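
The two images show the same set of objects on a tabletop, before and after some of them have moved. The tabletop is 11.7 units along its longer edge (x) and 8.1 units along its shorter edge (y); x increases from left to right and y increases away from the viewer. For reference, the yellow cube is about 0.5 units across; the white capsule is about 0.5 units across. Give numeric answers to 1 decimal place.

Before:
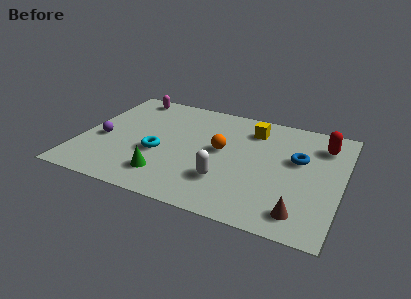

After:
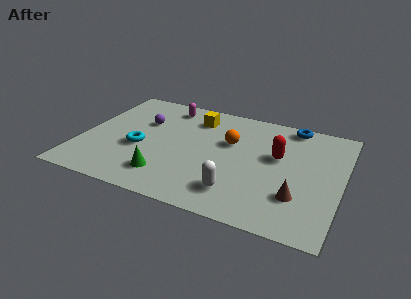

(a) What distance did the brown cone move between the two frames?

1.0

The brown cone moved from about (10.1, 1.3) to (9.9, 2.3), a distance of √(0.2² + 1.0²) ≈ 1.0.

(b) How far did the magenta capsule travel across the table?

1.8

The magenta capsule moved from about (1.7, 7.2) to (3.5, 6.9), a distance of √(1.8² + 0.3²) ≈ 1.8.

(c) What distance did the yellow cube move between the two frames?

2.6

From (7.5, 6.4) to (4.9, 6.4), the yellow cube covered √(2.6² + 0.0²) ≈ 2.6 units.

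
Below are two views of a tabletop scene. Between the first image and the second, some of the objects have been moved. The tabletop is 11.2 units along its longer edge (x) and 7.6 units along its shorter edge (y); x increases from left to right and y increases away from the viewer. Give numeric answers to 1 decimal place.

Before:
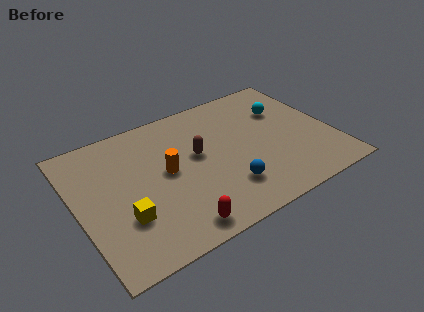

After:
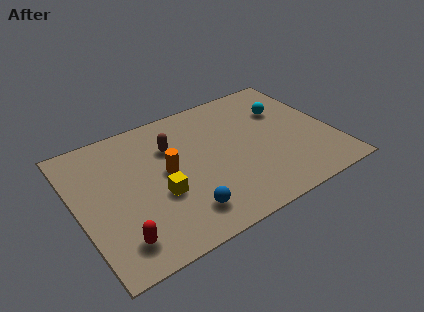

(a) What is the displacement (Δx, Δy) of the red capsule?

(-2.4, 0.5)

From the two frames, the red capsule sits at roughly (3.8, 0.9) before and (1.4, 1.4) after.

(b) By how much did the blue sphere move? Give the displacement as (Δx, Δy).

(-2.0, -0.4)

The blue sphere started near (6.2, 1.9) and ended near (4.2, 1.5).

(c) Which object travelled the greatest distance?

the red capsule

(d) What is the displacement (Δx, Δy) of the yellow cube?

(1.6, 0.5)

From the two frames, the yellow cube sits at roughly (1.8, 2.4) before and (3.4, 2.9) after.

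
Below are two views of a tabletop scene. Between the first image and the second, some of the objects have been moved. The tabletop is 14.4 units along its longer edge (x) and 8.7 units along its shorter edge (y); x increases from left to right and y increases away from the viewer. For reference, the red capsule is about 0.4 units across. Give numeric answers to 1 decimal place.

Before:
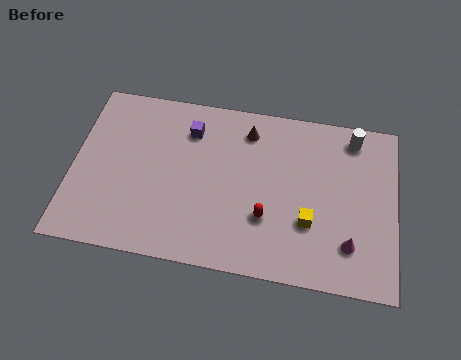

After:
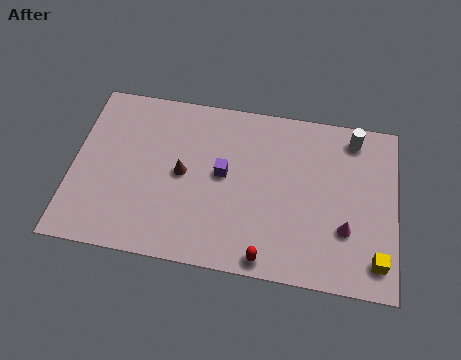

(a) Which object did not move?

the white cylinder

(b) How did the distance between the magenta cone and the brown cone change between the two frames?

+0.6

Before: roughly 6.9 units apart; after: 7.5. That's 0.6 units further apart.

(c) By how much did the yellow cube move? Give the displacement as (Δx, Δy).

(3.0, -1.4)

The yellow cube was at about (10.6, 2.9) and moved to about (13.6, 1.5).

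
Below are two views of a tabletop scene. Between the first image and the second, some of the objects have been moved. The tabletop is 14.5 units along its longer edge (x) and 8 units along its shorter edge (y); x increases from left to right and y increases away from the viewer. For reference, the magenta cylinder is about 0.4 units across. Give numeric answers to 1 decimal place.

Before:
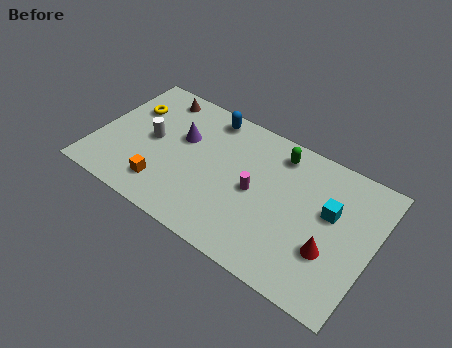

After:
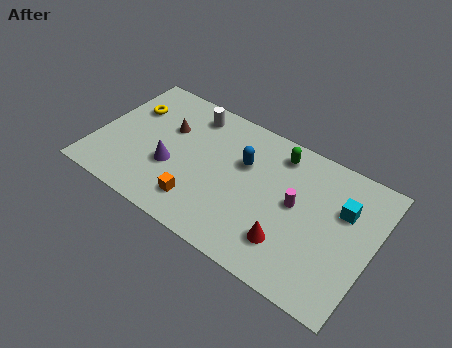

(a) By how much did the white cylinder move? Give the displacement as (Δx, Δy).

(1.7, 2.6)

The white cylinder started near (2.8, 4.1) and ended near (4.5, 6.7).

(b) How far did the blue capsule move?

2.8

The blue capsule was near (5.4, 7.0) before and (7.6, 5.2) after, so it travelled √(2.2² + 1.8²) ≈ 2.8 units.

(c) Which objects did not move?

the green capsule and the yellow torus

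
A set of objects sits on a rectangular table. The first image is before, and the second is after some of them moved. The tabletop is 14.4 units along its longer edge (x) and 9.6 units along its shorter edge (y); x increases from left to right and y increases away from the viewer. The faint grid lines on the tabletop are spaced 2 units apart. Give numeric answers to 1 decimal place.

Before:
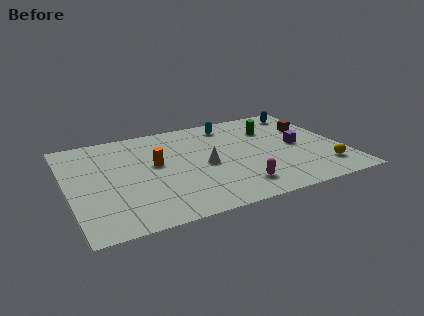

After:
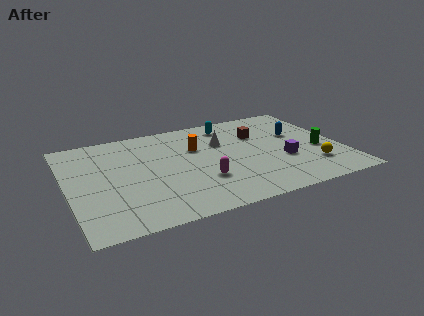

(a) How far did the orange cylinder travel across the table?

2.5

The orange cylinder moved from about (4.6, 5.4) to (6.9, 6.3), a distance of √(2.3² + 0.9²) ≈ 2.5.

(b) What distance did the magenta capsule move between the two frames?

2.1

The magenta capsule moved from about (8.5, 1.8) to (6.8, 3.0), a distance of √(1.7² + 1.2²) ≈ 2.1.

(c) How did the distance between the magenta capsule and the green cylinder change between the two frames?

+0.8

They were about 5.7 units apart before and 6.5 after — 0.8 units further apart.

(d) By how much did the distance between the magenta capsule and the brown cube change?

-1.5

Before: roughly 6.5 units apart; after: 5.0. That's 1.5 units closer together.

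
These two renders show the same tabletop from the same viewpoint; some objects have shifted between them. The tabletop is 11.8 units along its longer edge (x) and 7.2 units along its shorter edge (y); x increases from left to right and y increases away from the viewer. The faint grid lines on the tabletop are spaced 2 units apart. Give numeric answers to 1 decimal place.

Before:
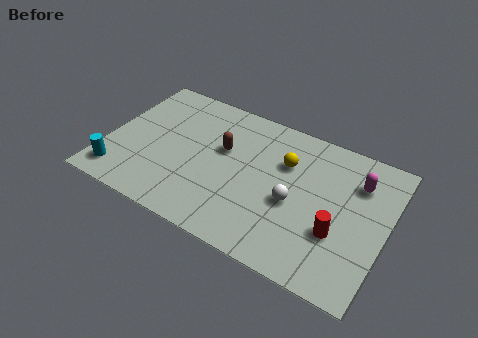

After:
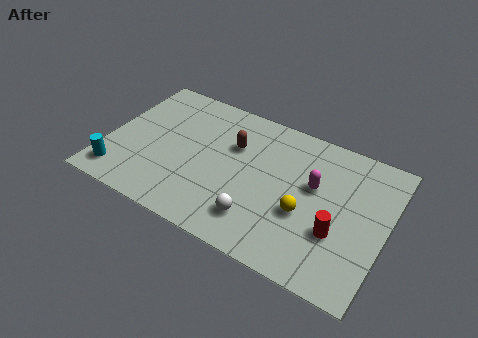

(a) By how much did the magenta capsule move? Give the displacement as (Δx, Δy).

(-1.7, -1.0)

The magenta capsule was at about (10.4, 5.3) and moved to about (8.7, 4.3).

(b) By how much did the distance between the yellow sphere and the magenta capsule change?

-1.5

Before: roughly 3.0 units apart; after: 1.5. That's 1.5 units closer together.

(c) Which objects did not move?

the cyan cylinder and the red cylinder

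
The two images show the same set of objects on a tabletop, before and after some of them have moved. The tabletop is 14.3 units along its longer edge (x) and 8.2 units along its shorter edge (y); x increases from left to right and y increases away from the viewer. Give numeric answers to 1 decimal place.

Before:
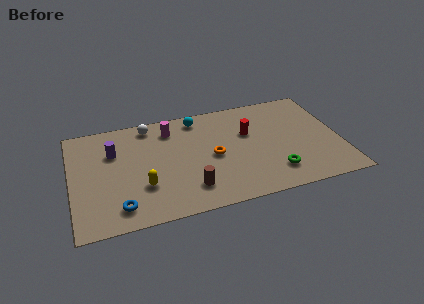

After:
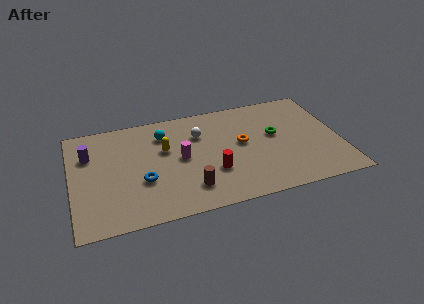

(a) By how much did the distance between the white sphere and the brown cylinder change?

-1.6

Before: roughly 5.7 units apart; after: 4.1. That's 1.6 units closer together.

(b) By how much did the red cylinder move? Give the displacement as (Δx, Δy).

(-2.1, -2.5)

The red cylinder was at about (9.5, 5.2) and moved to about (7.4, 2.7).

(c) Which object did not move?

the brown cylinder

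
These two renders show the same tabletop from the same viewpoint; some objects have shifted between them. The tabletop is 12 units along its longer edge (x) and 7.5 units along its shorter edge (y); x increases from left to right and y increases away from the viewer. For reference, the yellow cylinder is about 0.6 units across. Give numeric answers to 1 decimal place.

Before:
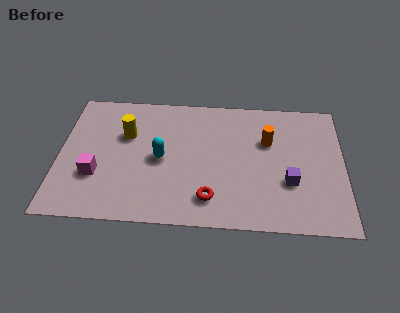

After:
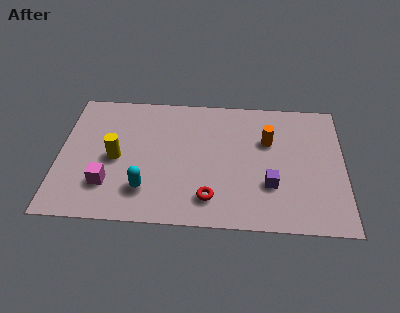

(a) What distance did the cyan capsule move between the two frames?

1.9

The cyan capsule was near (4.3, 3.6) before and (3.7, 1.8) after, so it travelled √(0.6² + 1.8²) ≈ 1.9 units.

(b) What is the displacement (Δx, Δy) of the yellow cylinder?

(-0.4, -1.4)

The yellow cylinder was at about (2.8, 4.9) and moved to about (2.4, 3.5).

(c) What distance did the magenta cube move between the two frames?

0.7

The magenta cube moved from about (1.6, 2.5) to (2.1, 2.0), a distance of √(0.5² + 0.5²) ≈ 0.7.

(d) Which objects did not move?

the red torus and the orange cylinder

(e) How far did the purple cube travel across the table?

0.8

From (9.7, 2.6) to (8.9, 2.4), the purple cube covered √(0.8² + 0.2²) ≈ 0.8 units.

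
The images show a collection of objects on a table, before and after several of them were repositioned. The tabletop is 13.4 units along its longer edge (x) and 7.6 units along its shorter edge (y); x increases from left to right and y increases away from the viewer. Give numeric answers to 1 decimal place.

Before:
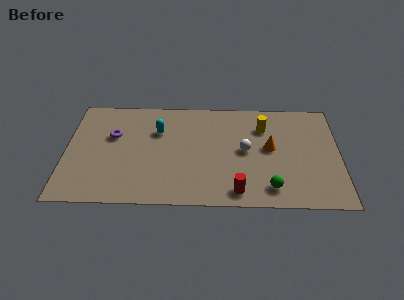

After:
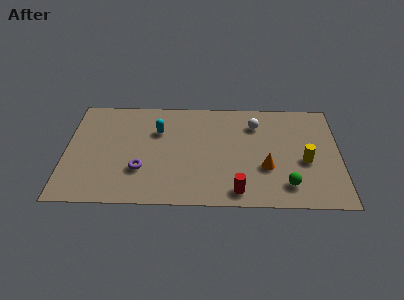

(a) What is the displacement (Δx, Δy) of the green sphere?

(0.8, 0.2)

The green sphere started near (10.0, 1.3) and ended near (10.8, 1.5).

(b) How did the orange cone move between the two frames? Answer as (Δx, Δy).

(-0.2, -1.4)

From the two frames, the orange cone sits at roughly (10.0, 4.1) before and (9.8, 2.7) after.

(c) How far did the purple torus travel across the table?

2.8

From (2.3, 4.8) to (3.7, 2.4), the purple torus covered √(1.4² + 2.4²) ≈ 2.8 units.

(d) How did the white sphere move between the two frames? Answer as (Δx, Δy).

(0.5, 1.9)

The white sphere started near (8.8, 3.9) and ended near (9.3, 5.8).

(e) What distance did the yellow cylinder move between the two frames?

3.1

The yellow cylinder moved from about (9.7, 5.6) to (11.7, 3.2), a distance of √(2.0² + 2.4²) ≈ 3.1.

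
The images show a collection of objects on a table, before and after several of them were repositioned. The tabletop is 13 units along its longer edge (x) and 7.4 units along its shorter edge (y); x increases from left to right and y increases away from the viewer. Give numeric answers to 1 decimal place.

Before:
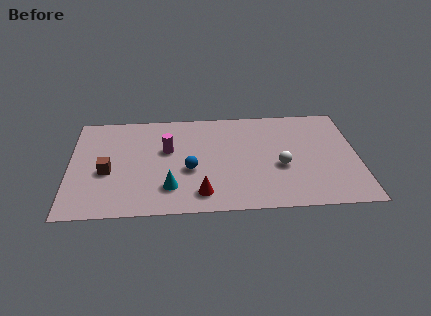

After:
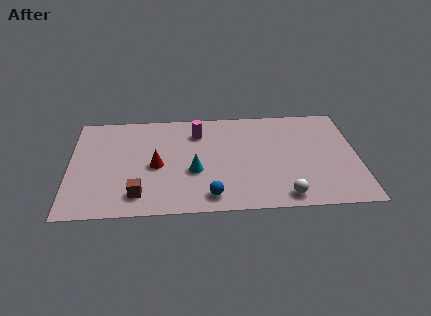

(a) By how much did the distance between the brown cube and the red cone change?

-2.4

The distance was about 4.6 in the first image and 2.2 in the second, so they moved 2.4 units closer together.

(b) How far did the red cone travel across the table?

2.9

From (5.9, 1.3) to (3.9, 3.4), the red cone covered √(2.0² + 2.1²) ≈ 2.9 units.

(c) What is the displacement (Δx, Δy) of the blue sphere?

(0.9, -1.9)

The blue sphere started near (5.4, 3.0) and ended near (6.3, 1.1).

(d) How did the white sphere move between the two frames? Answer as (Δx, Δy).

(0.1, -2.1)

The white sphere was at about (9.5, 3.0) and moved to about (9.6, 0.9).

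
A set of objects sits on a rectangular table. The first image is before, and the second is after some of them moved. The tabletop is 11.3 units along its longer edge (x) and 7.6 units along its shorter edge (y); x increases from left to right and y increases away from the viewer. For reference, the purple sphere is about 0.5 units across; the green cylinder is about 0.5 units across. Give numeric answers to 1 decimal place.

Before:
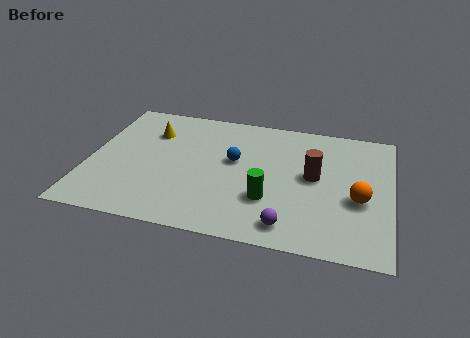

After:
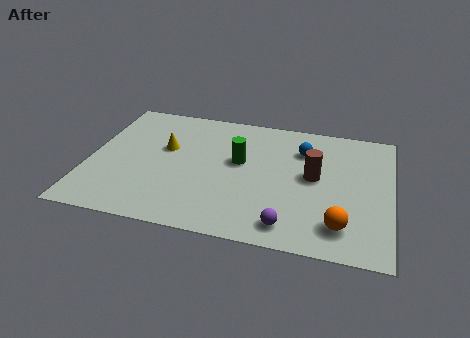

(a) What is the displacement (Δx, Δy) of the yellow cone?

(0.6, -0.9)

The yellow cone was at about (2.2, 5.5) and moved to about (2.8, 4.6).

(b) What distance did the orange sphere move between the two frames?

1.7

The orange sphere was near (10.1, 3.1) before and (9.5, 1.5) after, so it travelled √(0.6² + 1.6²) ≈ 1.7 units.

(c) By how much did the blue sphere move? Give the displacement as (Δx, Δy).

(2.5, 1.2)

The blue sphere started near (5.4, 4.4) and ended near (7.9, 5.6).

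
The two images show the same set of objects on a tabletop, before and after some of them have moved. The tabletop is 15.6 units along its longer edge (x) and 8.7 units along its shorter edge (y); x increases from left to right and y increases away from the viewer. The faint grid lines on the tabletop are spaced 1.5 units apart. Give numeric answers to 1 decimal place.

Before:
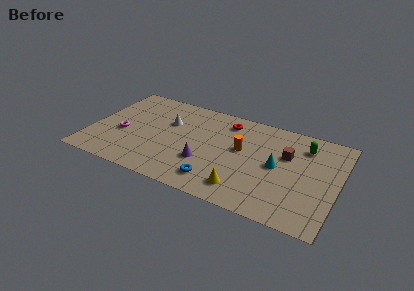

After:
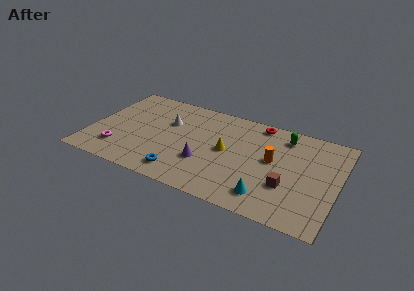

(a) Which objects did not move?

the purple cone and the white cone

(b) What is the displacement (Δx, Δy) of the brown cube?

(0.3, -2.7)

The brown cube started near (12.3, 5.6) and ended near (12.6, 2.9).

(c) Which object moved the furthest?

the yellow cone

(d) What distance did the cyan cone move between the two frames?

2.8

The cyan cone moved from about (11.8, 4.4) to (11.5, 1.6), a distance of √(0.3² + 2.8²) ≈ 2.8.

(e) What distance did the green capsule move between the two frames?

1.4

The green capsule moved from about (13.3, 6.8) to (12.0, 7.2), a distance of √(1.3² + 0.4²) ≈ 1.4.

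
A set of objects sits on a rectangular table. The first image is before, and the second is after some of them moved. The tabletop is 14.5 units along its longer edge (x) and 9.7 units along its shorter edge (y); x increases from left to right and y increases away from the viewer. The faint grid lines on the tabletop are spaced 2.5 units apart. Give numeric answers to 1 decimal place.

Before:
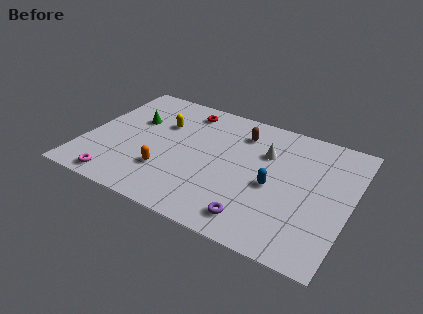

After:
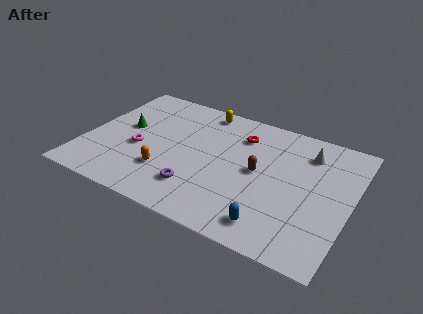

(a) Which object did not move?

the orange capsule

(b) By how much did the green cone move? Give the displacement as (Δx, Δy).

(-0.4, -0.8)

The green cone was at about (2.4, 6.2) and moved to about (2.0, 5.4).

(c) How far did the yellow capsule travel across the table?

2.9

The yellow capsule moved from about (3.9, 6.5) to (5.9, 8.6), a distance of √(2.0² + 2.1²) ≈ 2.9.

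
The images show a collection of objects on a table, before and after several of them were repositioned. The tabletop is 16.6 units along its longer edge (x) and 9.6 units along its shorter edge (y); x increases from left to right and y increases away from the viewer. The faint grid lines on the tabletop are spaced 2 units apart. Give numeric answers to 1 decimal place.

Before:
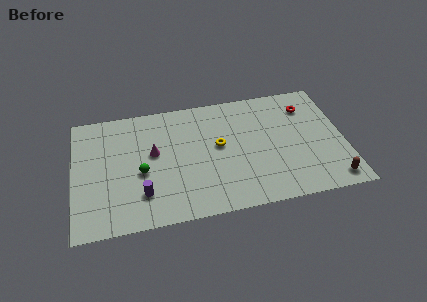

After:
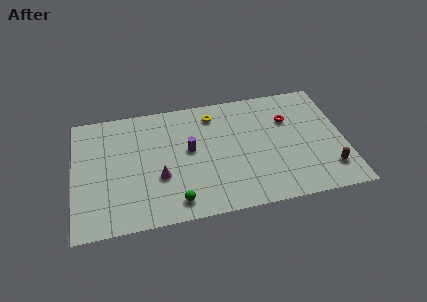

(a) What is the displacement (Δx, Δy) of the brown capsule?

(-0.1, 0.9)

The brown capsule started near (15.6, 1.2) and ended near (15.5, 2.1).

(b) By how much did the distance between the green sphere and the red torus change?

-2.0

They were about 10.9 units apart before and 8.9 after — 2.0 units closer together.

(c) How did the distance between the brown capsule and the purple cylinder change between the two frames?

-2.6

They were about 11.6 units apart before and 9.0 after — 2.6 units closer together.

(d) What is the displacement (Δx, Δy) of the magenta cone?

(0.3, -2.0)

The magenta cone was at about (4.9, 5.5) and moved to about (5.2, 3.5).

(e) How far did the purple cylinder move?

4.2

The purple cylinder moved from about (4.1, 2.4) to (7.1, 5.3), a distance of √(3.0² + 2.9²) ≈ 4.2.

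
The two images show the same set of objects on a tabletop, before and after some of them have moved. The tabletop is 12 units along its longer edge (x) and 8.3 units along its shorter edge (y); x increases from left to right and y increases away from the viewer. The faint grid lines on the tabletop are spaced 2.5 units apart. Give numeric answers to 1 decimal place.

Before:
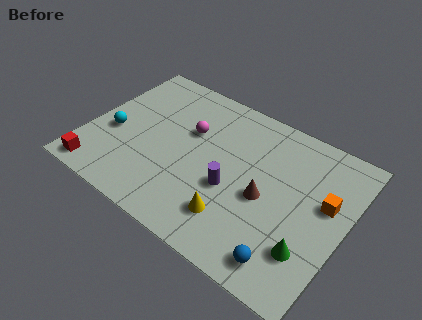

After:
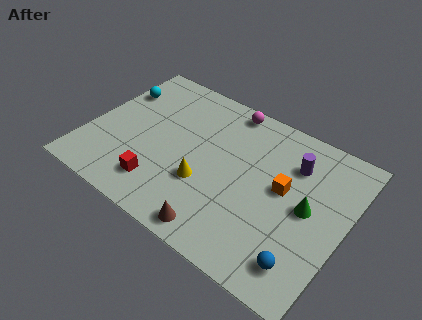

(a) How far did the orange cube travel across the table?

1.9

The orange cube was near (11.0, 4.9) before and (9.1, 4.6) after, so it travelled √(1.9² + 0.3²) ≈ 1.9 units.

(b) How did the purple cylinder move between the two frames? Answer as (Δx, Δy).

(2.4, 2.8)

From the two frames, the purple cylinder sits at roughly (6.9, 3.3) before and (9.3, 6.1) after.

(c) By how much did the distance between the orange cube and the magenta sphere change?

-2.2

Before: roughly 6.5 units apart; after: 4.3. That's 2.2 units closer together.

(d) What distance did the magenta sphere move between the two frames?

2.6

From (4.5, 5.3) to (5.9, 7.5), the magenta sphere covered √(1.4² + 2.2²) ≈ 2.6 units.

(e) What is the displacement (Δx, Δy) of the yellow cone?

(-1.6, 1.0)

From the two frames, the yellow cone sits at roughly (7.3, 1.9) before and (5.7, 2.9) after.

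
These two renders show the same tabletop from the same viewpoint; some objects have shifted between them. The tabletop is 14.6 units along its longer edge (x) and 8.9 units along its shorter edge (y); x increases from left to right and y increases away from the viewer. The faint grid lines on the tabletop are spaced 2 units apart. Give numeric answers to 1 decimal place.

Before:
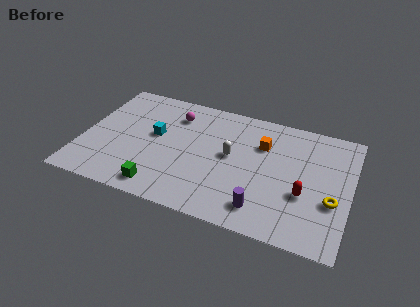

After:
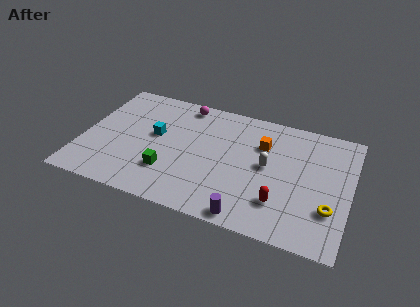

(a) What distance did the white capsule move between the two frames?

2.0

From (8.1, 4.8) to (10.1, 4.7), the white capsule covered √(2.0² + 0.1²) ≈ 2.0 units.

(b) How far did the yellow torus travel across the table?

0.6

The yellow torus was near (13.7, 3.3) before and (13.6, 2.7) after, so it travelled √(0.1² + 0.6²) ≈ 0.6 units.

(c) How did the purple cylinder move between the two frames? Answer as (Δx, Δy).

(-0.7, -0.8)

From the two frames, the purple cylinder sits at roughly (10.1, 1.6) before and (9.4, 0.8) after.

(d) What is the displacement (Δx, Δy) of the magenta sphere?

(0.4, 1.0)

The magenta sphere was at about (4.8, 6.9) and moved to about (5.2, 7.9).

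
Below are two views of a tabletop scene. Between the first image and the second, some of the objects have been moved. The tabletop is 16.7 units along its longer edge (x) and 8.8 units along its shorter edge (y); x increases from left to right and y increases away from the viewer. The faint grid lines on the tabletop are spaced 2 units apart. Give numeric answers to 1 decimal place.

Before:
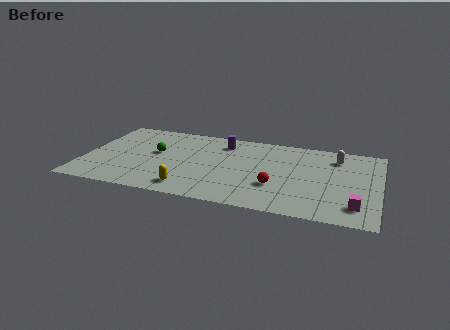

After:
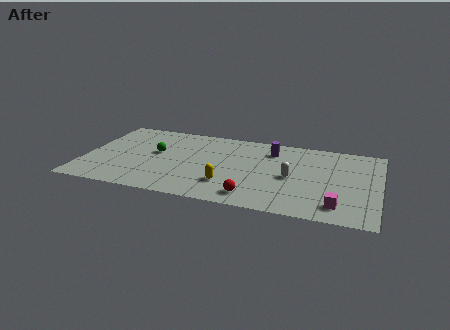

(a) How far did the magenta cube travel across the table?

1.0

The magenta cube moved from about (15.5, 1.8) to (14.5, 1.6), a distance of √(1.0² + 0.2²) ≈ 1.0.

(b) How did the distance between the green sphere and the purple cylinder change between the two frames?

+2.5

They were about 4.3 units apart before and 6.8 after — 2.5 units further apart.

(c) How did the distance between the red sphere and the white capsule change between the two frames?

-1.8

The distance was about 5.2 in the first image and 3.4 in the second, so they moved 1.8 units closer together.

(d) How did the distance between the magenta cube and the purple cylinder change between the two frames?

-2.8

Before: roughly 9.4 units apart; after: 6.6. That's 2.8 units closer together.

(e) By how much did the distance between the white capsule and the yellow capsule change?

-5.9

Before: roughly 9.8 units apart; after: 3.9. That's 5.9 units closer together.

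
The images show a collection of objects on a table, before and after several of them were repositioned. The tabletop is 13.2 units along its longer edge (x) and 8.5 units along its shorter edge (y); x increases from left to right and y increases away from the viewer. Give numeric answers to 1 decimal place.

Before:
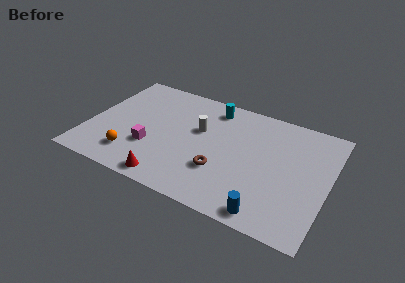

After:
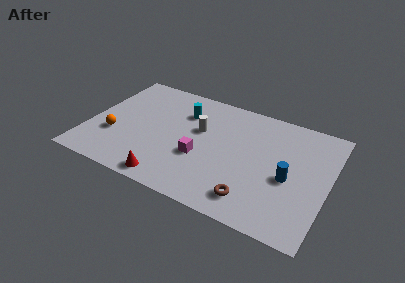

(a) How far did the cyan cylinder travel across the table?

1.8

From (6.5, 7.2) to (5.0, 6.2), the cyan cylinder covered √(1.5² + 1.0²) ≈ 1.8 units.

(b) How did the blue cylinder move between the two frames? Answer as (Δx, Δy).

(0.8, 2.8)

The blue cylinder was at about (10.3, 0.9) and moved to about (11.1, 3.7).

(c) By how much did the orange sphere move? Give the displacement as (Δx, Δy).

(-1.2, 1.1)

The orange sphere was at about (2.7, 1.8) and moved to about (1.5, 2.9).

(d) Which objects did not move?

the red cone and the white cylinder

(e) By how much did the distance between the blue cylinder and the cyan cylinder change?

-0.8

They were about 7.4 units apart before and 6.6 after — 0.8 units closer together.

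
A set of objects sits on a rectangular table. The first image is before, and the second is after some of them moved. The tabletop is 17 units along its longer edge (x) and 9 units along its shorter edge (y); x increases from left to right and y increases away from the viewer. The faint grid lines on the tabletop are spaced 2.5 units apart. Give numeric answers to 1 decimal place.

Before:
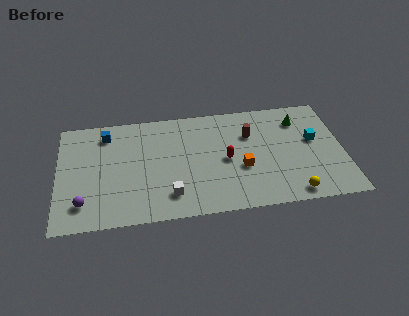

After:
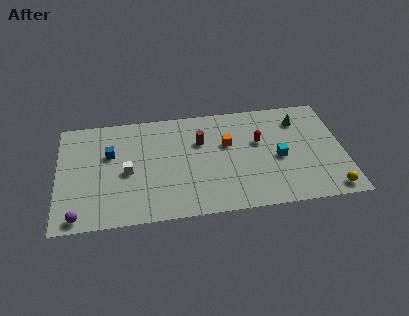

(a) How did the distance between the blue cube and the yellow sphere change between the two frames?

+1.1

The distance was about 12.6 in the first image and 13.7 in the second, so they moved 1.1 units further apart.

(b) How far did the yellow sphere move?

2.2

From (13.8, 1.0) to (16.0, 1.0), the yellow sphere covered √(2.2² + 0.0²) ≈ 2.2 units.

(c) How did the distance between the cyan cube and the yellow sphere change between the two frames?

-0.3

Before: roughly 4.5 units apart; after: 4.2. That's 0.3 units closer together.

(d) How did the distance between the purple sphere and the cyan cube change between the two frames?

-1.9

Before: roughly 14.2 units apart; after: 12.3. That's 1.9 units closer together.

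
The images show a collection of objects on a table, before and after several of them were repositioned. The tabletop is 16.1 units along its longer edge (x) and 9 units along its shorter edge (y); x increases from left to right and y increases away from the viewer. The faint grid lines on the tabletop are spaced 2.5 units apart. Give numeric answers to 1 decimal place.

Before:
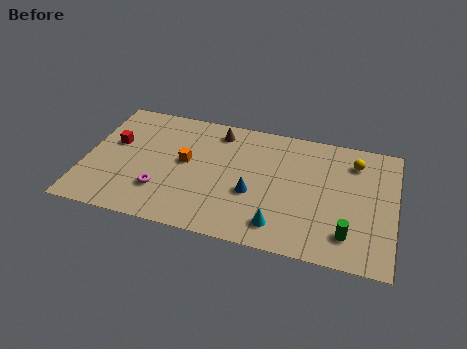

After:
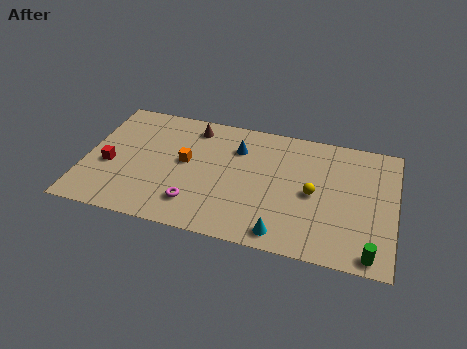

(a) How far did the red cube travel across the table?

1.7

From (1.4, 5.4) to (1.3, 3.7), the red cube covered √(0.1² + 1.7²) ≈ 1.7 units.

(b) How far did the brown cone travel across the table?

1.3

The brown cone moved from about (6.7, 7.6) to (5.4, 7.6), a distance of √(1.3² + 0.0²) ≈ 1.3.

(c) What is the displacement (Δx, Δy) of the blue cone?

(-1.0, 3.1)

The blue cone was at about (8.8, 3.5) and moved to about (7.8, 6.6).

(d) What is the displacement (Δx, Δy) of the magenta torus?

(1.8, -0.5)

The magenta torus started near (4.1, 2.5) and ended near (5.9, 2.0).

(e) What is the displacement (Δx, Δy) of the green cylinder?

(1.2, -1.0)

From the two frames, the green cylinder sits at roughly (13.8, 1.9) before and (15.0, 0.9) after.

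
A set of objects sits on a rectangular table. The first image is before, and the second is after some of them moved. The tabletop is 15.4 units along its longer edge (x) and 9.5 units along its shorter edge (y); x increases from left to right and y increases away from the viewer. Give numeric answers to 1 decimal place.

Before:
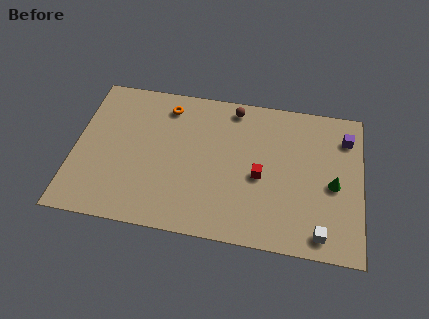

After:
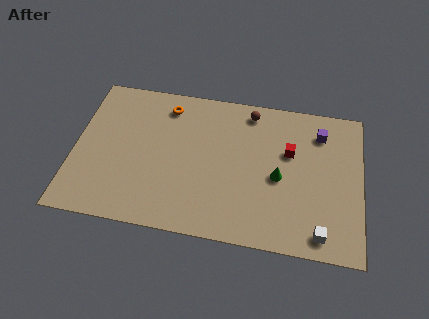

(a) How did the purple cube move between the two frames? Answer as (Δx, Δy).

(-1.4, 0.1)

The purple cube started near (14.5, 7.4) and ended near (13.1, 7.5).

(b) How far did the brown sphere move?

0.9

The brown sphere was near (8.4, 8.4) before and (9.3, 8.3) after, so it travelled √(0.9² + 0.1²) ≈ 0.9 units.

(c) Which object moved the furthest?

the green cone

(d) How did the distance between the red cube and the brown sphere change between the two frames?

-1.3

They were about 4.5 units apart before and 3.2 after — 1.3 units closer together.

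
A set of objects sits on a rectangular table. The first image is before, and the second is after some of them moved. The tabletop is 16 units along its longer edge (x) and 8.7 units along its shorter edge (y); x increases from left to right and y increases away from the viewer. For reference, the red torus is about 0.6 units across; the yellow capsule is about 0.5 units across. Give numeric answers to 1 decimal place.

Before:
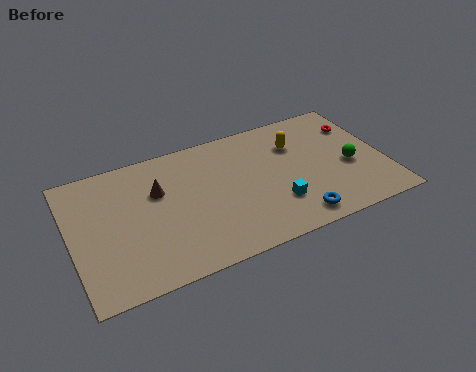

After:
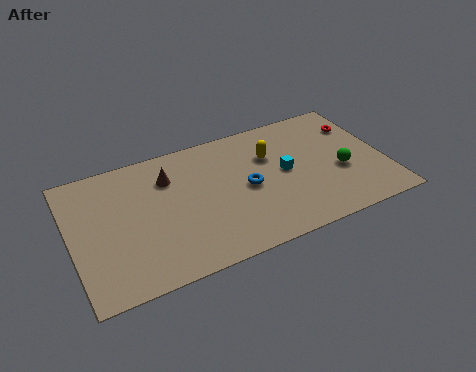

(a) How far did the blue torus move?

3.7

From (11.0, 1.2) to (8.9, 4.2), the blue torus covered √(2.1² + 3.0²) ≈ 3.7 units.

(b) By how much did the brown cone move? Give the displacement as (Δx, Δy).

(0.6, 0.7)

The brown cone was at about (4.5, 5.7) and moved to about (5.1, 6.4).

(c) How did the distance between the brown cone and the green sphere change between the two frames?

-0.8

They were about 9.9 units apart before and 9.1 after — 0.8 units closer together.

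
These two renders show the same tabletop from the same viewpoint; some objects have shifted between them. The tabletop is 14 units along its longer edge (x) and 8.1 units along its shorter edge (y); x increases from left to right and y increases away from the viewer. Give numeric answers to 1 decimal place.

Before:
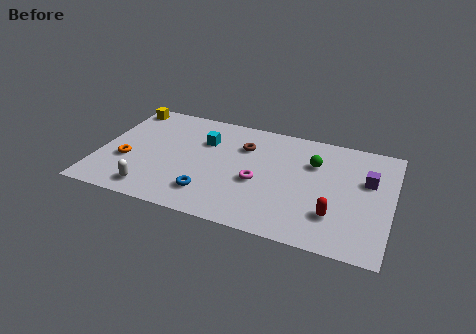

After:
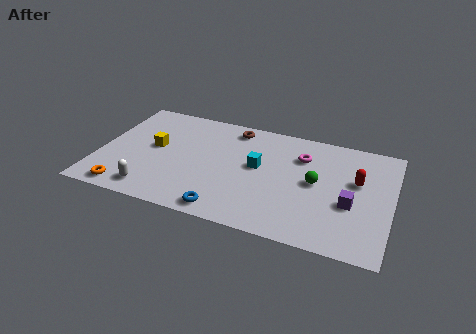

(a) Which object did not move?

the white capsule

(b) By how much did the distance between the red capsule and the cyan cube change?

-2.6

They were about 7.3 units apart before and 4.7 after — 2.6 units closer together.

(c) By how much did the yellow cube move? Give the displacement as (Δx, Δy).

(1.8, -2.7)

The yellow cube was at about (0.8, 7.1) and moved to about (2.6, 4.4).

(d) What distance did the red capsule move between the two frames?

2.8

The red capsule moved from about (11.4, 2.2) to (12.3, 4.9), a distance of √(0.9² + 2.7²) ≈ 2.8.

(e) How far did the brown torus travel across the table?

1.3

The brown torus was near (6.8, 5.8) before and (6.2, 7.0) after, so it travelled √(0.6² + 1.2²) ≈ 1.3 units.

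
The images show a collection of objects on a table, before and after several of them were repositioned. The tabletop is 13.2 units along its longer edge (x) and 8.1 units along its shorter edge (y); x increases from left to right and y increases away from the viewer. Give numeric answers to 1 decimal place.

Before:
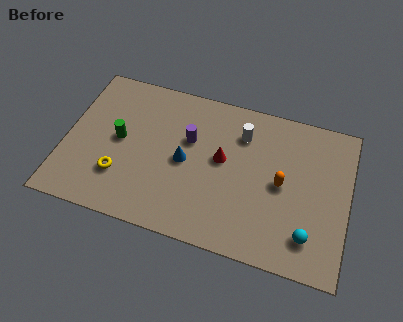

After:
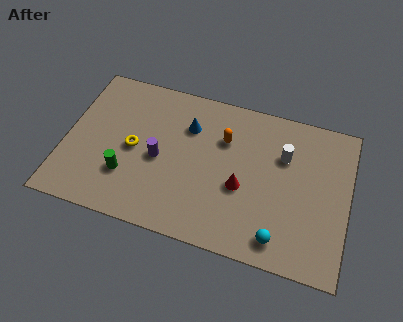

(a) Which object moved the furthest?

the orange capsule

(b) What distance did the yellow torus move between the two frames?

1.7

The yellow torus was near (2.7, 2.3) before and (3.2, 3.9) after, so it travelled √(0.5² + 1.6²) ≈ 1.7 units.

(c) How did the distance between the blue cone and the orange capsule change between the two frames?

-2.8

The distance was about 4.5 in the first image and 1.7 in the second, so they moved 2.8 units closer together.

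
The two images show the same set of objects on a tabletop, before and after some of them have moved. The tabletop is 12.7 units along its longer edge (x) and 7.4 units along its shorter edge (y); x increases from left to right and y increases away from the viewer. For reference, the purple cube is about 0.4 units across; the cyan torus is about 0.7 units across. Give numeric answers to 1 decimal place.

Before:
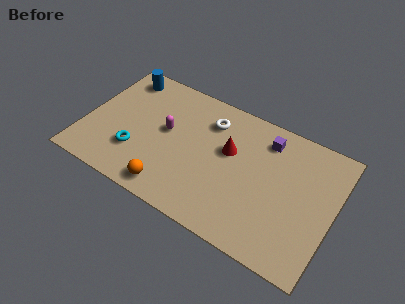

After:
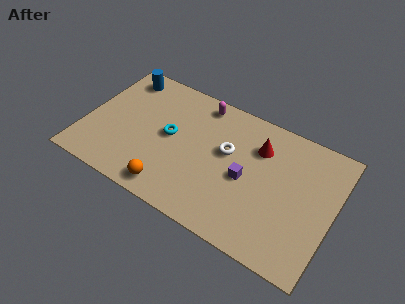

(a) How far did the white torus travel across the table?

1.7

The white torus was near (6.1, 5.7) before and (7.2, 4.4) after, so it travelled √(1.1² + 1.3²) ≈ 1.7 units.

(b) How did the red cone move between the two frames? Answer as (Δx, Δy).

(1.4, 0.9)

The red cone started near (7.3, 4.5) and ended near (8.7, 5.4).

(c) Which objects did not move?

the orange sphere and the blue cylinder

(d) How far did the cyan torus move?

2.3

The cyan torus moved from about (2.8, 2.2) to (4.3, 3.9), a distance of √(1.5² + 1.7²) ≈ 2.3.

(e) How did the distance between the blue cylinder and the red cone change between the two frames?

+1.2

Before: roughly 6.2 units apart; after: 7.4. That's 1.2 units further apart.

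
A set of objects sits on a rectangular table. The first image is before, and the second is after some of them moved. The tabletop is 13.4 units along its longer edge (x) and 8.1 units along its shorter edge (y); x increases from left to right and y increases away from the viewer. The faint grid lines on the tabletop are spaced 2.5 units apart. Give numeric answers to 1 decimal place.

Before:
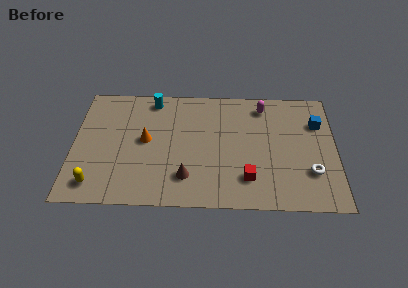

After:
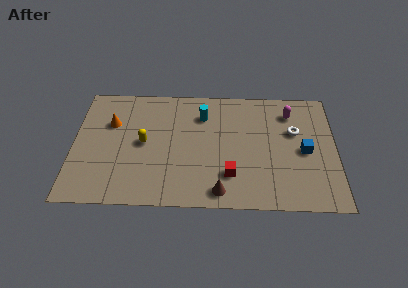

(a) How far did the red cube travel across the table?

0.9

From (8.9, 1.9) to (8.0, 2.1), the red cube covered √(0.9² + 0.2²) ≈ 0.9 units.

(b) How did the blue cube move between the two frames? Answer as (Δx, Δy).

(-0.7, -1.9)

The blue cube started near (12.5, 5.7) and ended near (11.8, 3.8).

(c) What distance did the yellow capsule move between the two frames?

3.7

From (1.2, 1.3) to (3.6, 4.1), the yellow capsule covered √(2.4² + 2.8²) ≈ 3.7 units.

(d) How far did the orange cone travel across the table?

2.1

The orange cone was near (3.7, 4.3) before and (1.9, 5.4) after, so it travelled √(1.8² + 1.1²) ≈ 2.1 units.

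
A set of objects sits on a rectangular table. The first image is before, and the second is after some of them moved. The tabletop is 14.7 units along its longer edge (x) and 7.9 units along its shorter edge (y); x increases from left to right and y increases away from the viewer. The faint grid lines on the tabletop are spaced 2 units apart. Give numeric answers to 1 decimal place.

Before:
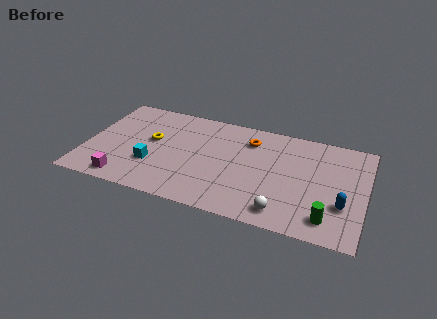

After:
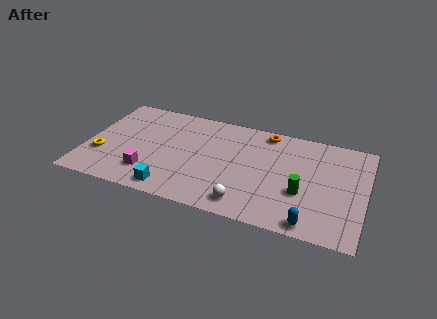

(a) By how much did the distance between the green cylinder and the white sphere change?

+1.0

Before: roughly 2.3 units apart; after: 3.3. That's 1.0 units further apart.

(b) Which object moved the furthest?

the yellow torus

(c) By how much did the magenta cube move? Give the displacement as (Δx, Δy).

(1.2, 0.9)

The magenta cube started near (2.3, 1.0) and ended near (3.5, 1.9).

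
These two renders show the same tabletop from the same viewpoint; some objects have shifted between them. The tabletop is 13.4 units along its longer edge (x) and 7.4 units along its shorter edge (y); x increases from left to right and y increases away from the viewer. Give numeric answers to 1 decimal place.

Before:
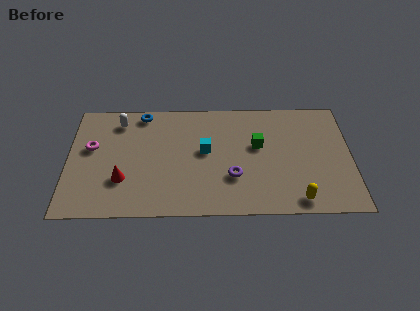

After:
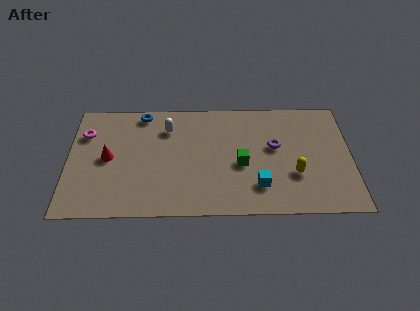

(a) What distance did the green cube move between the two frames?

1.4

The green cube was near (9.0, 4.4) before and (8.2, 3.2) after, so it travelled √(0.8² + 1.2²) ≈ 1.4 units.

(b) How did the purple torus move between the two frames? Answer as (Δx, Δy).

(2.0, 1.9)

The purple torus was at about (7.8, 2.4) and moved to about (9.8, 4.3).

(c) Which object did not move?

the blue torus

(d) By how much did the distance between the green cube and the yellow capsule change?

-1.3

They were about 3.9 units apart before and 2.6 after — 1.3 units closer together.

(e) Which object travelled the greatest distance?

the cyan cube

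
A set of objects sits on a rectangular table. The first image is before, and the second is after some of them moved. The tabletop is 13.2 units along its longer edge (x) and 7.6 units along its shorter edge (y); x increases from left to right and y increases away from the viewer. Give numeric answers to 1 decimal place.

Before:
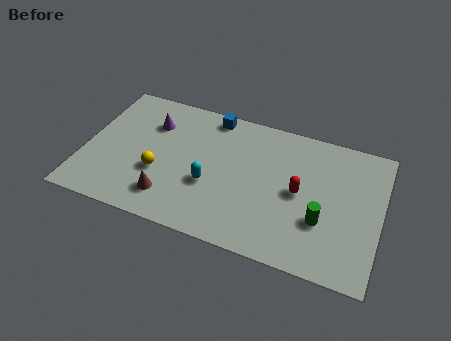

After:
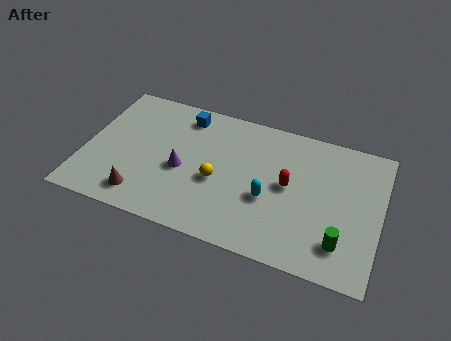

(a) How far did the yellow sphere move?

2.6

From (3.4, 2.8) to (6.0, 3.2), the yellow sphere covered √(2.6² + 0.4²) ≈ 2.6 units.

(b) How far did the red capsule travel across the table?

0.5

From (9.6, 3.8) to (9.1, 4.0), the red capsule covered √(0.5² + 0.2²) ≈ 0.5 units.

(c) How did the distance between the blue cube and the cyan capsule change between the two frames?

+1.4

They were about 3.9 units apart before and 5.3 after — 1.4 units further apart.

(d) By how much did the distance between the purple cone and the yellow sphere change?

-1.2

Before: roughly 2.8 units apart; after: 1.6. That's 1.2 units closer together.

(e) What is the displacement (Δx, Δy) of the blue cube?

(-1.2, -0.4)

The blue cube was at about (5.4, 6.8) and moved to about (4.2, 6.4).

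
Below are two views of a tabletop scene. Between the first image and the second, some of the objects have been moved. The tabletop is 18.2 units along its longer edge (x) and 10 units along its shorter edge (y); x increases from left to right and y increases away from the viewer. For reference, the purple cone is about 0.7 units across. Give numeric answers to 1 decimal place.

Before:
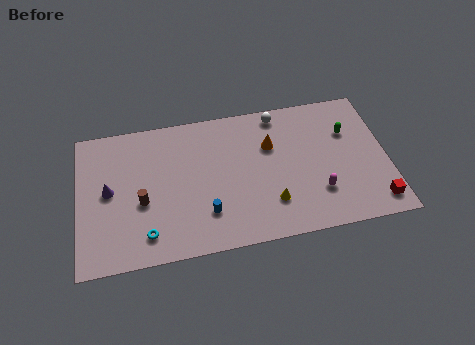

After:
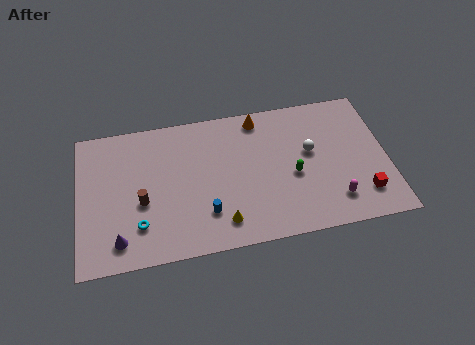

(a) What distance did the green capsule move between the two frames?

4.2

The green capsule moved from about (16.0, 6.8) to (12.6, 4.3), a distance of √(3.4² + 2.5²) ≈ 4.2.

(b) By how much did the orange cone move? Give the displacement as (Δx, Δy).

(-0.6, 2.1)

The orange cone was at about (11.4, 6.7) and moved to about (10.8, 8.8).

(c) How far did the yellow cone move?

3.0

The yellow cone was near (11.2, 2.6) before and (8.3, 1.8) after, so it travelled √(2.9² + 0.8²) ≈ 3.0 units.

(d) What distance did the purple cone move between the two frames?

3.5

The purple cone was near (1.8, 5.2) before and (2.3, 1.7) after, so it travelled √(0.5² + 3.5²) ≈ 3.5 units.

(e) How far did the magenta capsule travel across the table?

1.1

From (14.0, 2.8) to (14.9, 2.1), the magenta capsule covered √(0.9² + 0.7²) ≈ 1.1 units.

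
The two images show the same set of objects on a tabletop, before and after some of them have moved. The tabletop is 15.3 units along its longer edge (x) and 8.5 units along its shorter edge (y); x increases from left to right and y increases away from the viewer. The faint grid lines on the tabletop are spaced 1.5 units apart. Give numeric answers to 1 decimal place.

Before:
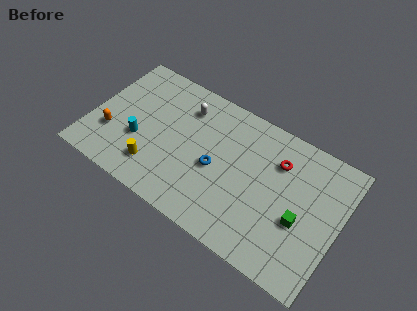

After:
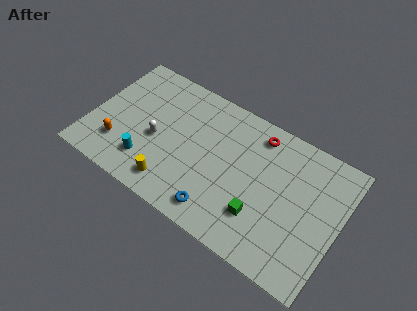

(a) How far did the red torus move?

1.7

The red torus moved from about (11.3, 6.2) to (9.9, 7.2), a distance of √(1.4² + 1.0²) ≈ 1.7.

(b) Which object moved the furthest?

the white capsule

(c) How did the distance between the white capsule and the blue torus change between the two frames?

+1.2

The distance was about 3.7 in the first image and 4.9 in the second, so they moved 1.2 units further apart.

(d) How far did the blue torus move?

2.6

The blue torus was near (7.8, 3.8) before and (8.4, 1.3) after, so it travelled √(0.6² + 2.5²) ≈ 2.6 units.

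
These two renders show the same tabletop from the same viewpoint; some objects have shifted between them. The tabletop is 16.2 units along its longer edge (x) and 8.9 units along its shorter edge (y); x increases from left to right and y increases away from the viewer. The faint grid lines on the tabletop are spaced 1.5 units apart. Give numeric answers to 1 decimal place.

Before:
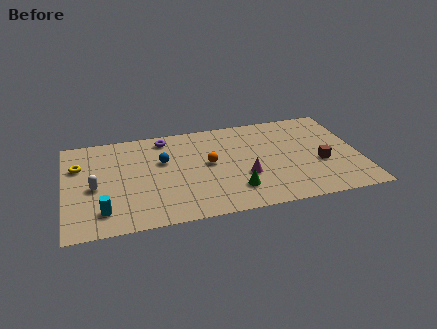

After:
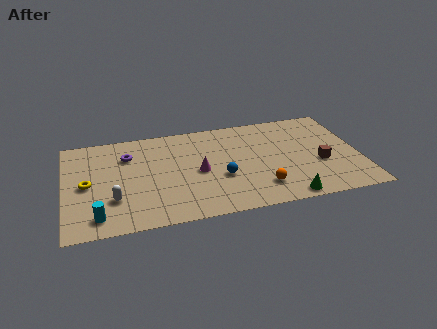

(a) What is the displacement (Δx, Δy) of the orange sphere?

(2.7, -2.8)

The orange sphere started near (7.9, 4.8) and ended near (10.6, 2.0).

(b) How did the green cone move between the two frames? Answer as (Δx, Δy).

(2.7, -1.3)

The green cone started near (9.2, 2.1) and ended near (11.9, 0.8).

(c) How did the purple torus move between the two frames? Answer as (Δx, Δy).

(-2.1, -1.2)

The purple torus was at about (5.6, 7.7) and moved to about (3.5, 6.5).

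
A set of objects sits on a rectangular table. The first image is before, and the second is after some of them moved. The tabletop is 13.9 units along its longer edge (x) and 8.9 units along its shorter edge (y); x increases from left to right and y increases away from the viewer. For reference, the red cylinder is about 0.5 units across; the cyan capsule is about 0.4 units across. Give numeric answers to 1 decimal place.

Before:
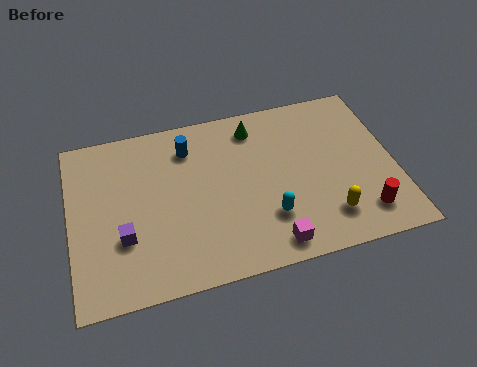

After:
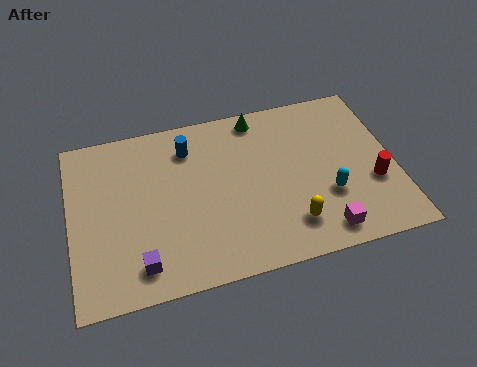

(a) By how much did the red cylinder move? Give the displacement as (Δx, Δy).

(0.6, 1.5)

The red cylinder started near (12.3, 1.7) and ended near (12.9, 3.2).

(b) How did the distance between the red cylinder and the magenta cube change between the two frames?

-0.9

The distance was about 4.0 in the first image and 3.1 in the second, so they moved 0.9 units closer together.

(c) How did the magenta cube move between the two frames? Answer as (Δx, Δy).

(2.2, 0.1)

The magenta cube was at about (8.3, 1.1) and moved to about (10.5, 1.2).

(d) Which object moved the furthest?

the cyan capsule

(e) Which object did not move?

the blue cylinder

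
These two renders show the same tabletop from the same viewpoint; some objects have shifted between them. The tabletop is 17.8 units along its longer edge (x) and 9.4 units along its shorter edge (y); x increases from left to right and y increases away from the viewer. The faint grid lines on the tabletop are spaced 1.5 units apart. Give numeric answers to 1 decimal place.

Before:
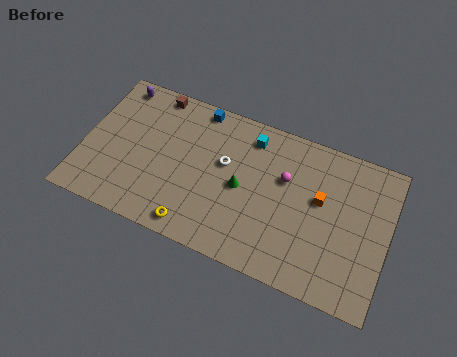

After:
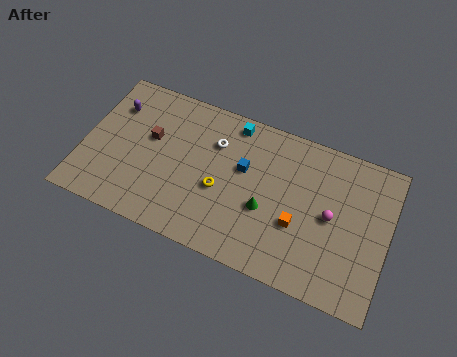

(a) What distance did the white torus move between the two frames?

1.3

The white torus was near (8.2, 5.6) before and (7.5, 6.7) after, so it travelled √(0.7² + 1.1²) ≈ 1.3 units.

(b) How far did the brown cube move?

2.9

From (3.7, 8.5) to (3.8, 5.6), the brown cube covered √(0.1² + 2.9²) ≈ 2.9 units.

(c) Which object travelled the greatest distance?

the blue cube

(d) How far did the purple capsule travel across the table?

1.4

From (1.5, 8.3) to (1.5, 6.9), the purple capsule covered √(0.0² + 1.4²) ≈ 1.4 units.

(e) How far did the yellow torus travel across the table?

3.0

From (6.9, 1.1) to (8.1, 3.9), the yellow torus covered √(1.2² + 2.8²) ≈ 3.0 units.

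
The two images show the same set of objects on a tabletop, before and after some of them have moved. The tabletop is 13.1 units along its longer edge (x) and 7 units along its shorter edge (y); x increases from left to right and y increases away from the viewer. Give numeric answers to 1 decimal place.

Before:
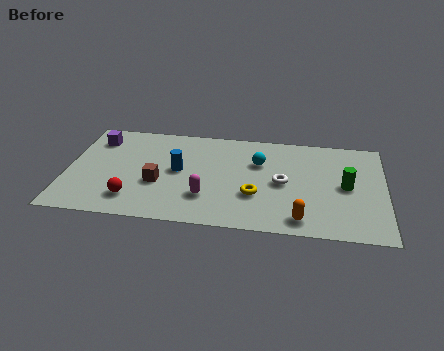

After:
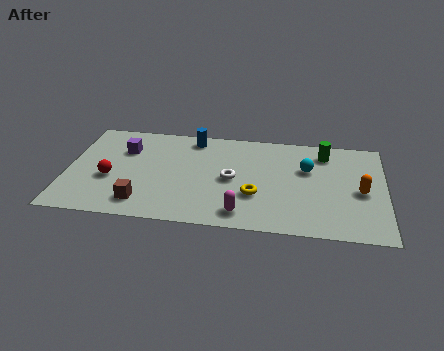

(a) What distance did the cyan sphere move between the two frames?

2.0

The cyan sphere was near (7.9, 4.7) before and (9.9, 4.5) after, so it travelled √(2.0² + 0.2²) ≈ 2.0 units.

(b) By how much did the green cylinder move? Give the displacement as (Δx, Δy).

(-0.9, 2.2)

The green cylinder started near (11.5, 3.5) and ended near (10.6, 5.7).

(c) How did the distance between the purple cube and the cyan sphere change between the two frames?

+0.8

Before: roughly 6.8 units apart; after: 7.6. That's 0.8 units further apart.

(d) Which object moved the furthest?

the orange capsule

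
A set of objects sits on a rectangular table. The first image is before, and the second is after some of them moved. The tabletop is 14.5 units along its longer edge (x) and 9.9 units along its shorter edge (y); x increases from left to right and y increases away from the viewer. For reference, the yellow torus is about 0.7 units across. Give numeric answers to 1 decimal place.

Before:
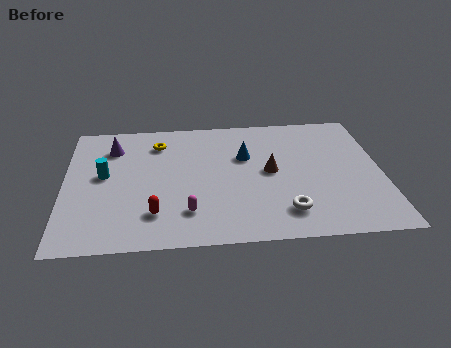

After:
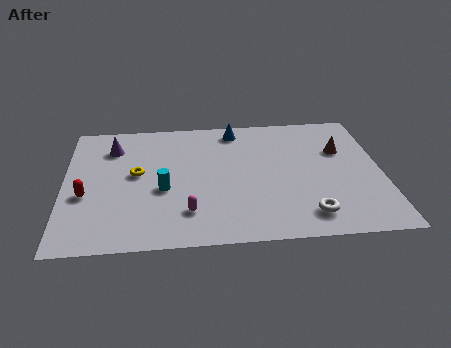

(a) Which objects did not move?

the magenta capsule and the purple cone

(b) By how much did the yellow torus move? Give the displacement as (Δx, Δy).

(-1.0, -2.4)

The yellow torus was at about (4.3, 7.8) and moved to about (3.3, 5.4).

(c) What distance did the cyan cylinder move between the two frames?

3.0

From (1.8, 5.4) to (4.5, 4.1), the cyan cylinder covered √(2.7² + 1.3²) ≈ 3.0 units.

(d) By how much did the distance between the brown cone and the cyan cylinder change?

+0.9

They were about 7.6 units apart before and 8.5 after — 0.9 units further apart.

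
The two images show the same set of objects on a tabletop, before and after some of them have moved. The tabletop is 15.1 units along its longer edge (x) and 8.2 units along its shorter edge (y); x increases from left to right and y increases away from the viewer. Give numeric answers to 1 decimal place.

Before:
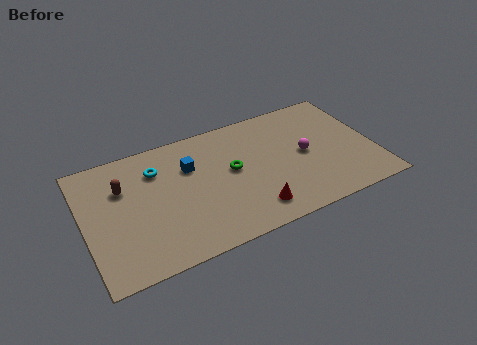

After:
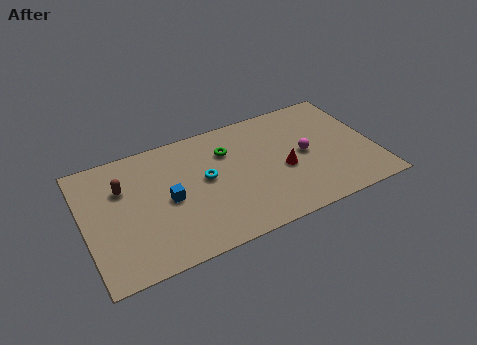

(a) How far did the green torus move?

1.4

The green torus was near (7.7, 4.5) before and (7.6, 5.9) after, so it travelled √(0.1² + 1.4²) ≈ 1.4 units.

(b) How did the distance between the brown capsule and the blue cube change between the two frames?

-0.7

Before: roughly 3.5 units apart; after: 2.8. That's 0.7 units closer together.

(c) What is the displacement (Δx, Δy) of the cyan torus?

(2.4, -1.6)

The cyan torus was at about (3.9, 6.1) and moved to about (6.3, 4.5).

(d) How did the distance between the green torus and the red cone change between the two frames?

+0.5

The distance was about 3.1 in the first image and 3.6 in the second, so they moved 0.5 units further apart.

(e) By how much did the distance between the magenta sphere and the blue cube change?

+1.1

The distance was about 6.1 in the first image and 7.2 in the second, so they moved 1.1 units further apart.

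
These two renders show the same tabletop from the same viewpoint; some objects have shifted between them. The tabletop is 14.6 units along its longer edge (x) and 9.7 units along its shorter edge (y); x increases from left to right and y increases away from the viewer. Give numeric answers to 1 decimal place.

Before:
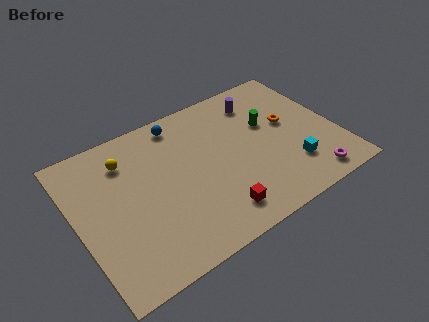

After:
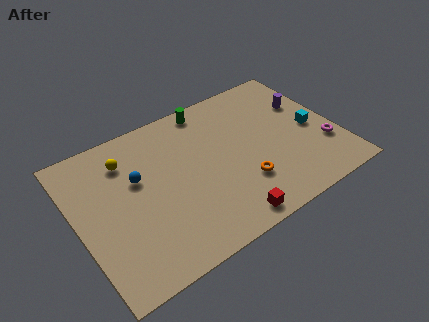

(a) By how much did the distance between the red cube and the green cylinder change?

+2.0

Before: roughly 5.7 units apart; after: 7.7. That's 2.0 units further apart.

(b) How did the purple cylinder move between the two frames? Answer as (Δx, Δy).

(2.5, -1.4)

From the two frames, the purple cylinder sits at roughly (10.8, 7.8) before and (13.3, 6.4) after.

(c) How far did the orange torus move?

4.2

From (12.1, 5.5) to (8.9, 2.8), the orange torus covered √(3.2² + 2.7²) ≈ 4.2 units.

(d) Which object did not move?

the yellow sphere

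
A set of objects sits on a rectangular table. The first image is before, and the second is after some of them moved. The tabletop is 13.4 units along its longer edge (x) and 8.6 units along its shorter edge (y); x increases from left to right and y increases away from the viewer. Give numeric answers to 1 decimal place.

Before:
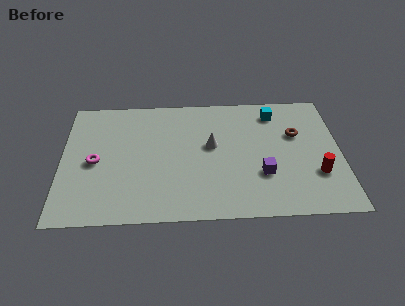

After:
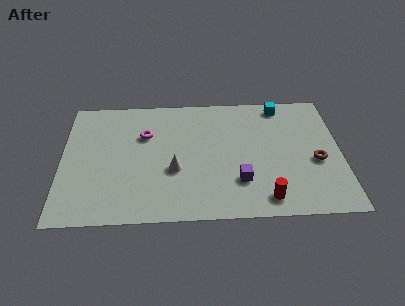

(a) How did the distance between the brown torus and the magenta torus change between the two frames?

-1.3

The distance was about 9.8 in the first image and 8.5 in the second, so they moved 1.3 units closer together.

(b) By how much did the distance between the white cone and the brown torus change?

+2.7

The distance was about 4.1 in the first image and 6.8 in the second, so they moved 2.7 units further apart.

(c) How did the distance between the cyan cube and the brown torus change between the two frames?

+2.4

They were about 1.9 units apart before and 4.3 after — 2.4 units further apart.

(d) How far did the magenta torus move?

3.0

The magenta torus was near (1.6, 4.0) before and (4.0, 5.8) after, so it travelled √(2.4² + 1.8²) ≈ 3.0 units.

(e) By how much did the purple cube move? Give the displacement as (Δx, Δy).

(-1.1, -0.4)

The purple cube was at about (9.6, 2.8) and moved to about (8.5, 2.4).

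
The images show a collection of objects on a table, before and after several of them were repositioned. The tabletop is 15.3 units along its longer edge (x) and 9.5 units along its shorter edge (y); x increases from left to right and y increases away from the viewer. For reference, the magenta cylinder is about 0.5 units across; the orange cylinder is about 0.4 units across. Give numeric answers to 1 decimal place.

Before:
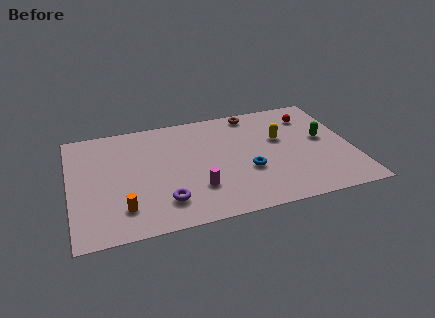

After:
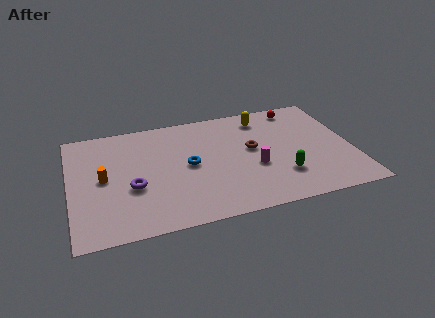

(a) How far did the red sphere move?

1.1

From (13.3, 7.4) to (12.7, 8.3), the red sphere covered √(0.6² + 0.9²) ≈ 1.1 units.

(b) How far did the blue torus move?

3.4

The blue torus moved from about (9.5, 3.5) to (6.4, 4.8), a distance of √(3.1² + 1.3²) ≈ 3.4.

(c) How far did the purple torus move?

2.3

The purple torus moved from about (4.9, 2.1) to (3.3, 3.7), a distance of √(1.6² + 1.6²) ≈ 2.3.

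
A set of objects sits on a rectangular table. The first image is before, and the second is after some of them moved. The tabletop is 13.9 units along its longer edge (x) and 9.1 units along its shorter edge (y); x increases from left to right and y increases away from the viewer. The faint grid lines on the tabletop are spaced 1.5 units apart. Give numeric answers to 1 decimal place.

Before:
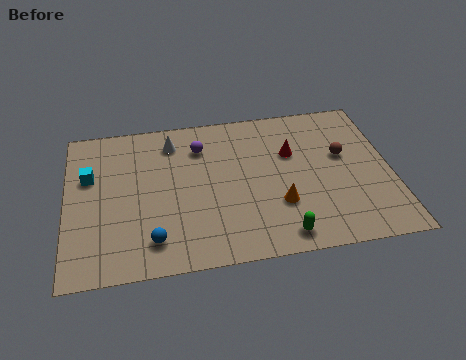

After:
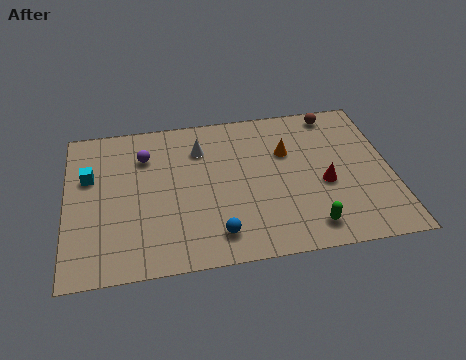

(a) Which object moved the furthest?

the orange cone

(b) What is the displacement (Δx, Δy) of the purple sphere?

(-2.4, -0.2)

The purple sphere started near (5.8, 6.9) and ended near (3.4, 6.7).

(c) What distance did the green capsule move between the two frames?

1.2

From (9.0, 1.1) to (10.2, 1.4), the green capsule covered √(1.2² + 0.3²) ≈ 1.2 units.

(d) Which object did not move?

the cyan cube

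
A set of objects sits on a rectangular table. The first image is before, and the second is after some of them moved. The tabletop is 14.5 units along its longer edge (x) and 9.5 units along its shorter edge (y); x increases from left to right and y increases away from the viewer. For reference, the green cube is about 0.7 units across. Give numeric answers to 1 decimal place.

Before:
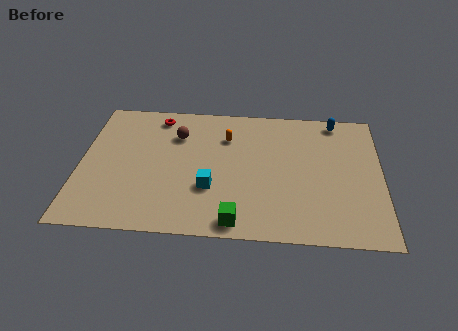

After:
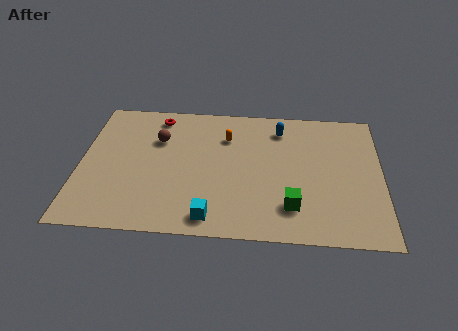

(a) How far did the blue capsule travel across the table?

2.8

The blue capsule moved from about (12.3, 8.5) to (9.6, 7.7), a distance of √(2.7² + 0.8²) ≈ 2.8.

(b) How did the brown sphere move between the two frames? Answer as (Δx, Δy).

(-0.9, -0.4)

The brown sphere was at about (4.6, 6.9) and moved to about (3.7, 6.5).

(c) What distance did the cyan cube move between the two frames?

2.0

The cyan cube was near (6.3, 3.2) before and (6.4, 1.2) after, so it travelled √(0.1² + 2.0²) ≈ 2.0 units.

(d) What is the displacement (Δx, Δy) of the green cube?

(2.6, 1.2)

The green cube was at about (7.6, 1.0) and moved to about (10.2, 2.2).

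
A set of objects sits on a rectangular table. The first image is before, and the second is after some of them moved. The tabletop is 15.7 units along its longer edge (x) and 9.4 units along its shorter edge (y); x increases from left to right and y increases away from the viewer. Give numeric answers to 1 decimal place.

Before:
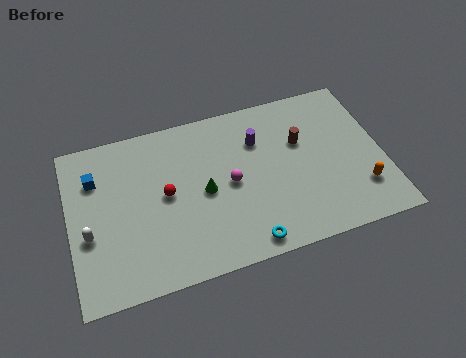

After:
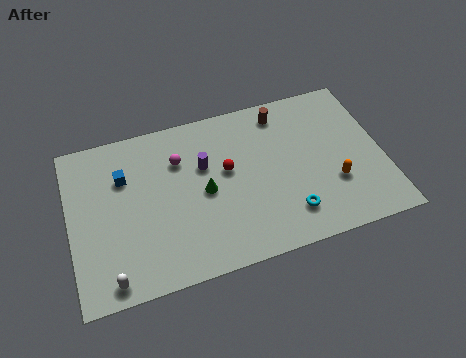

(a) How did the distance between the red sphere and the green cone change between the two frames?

-0.4

The distance was about 1.9 in the first image and 1.5 in the second, so they moved 0.4 units closer together.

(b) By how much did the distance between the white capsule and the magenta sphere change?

-0.3

The distance was about 7.2 in the first image and 6.9 in the second, so they moved 0.3 units closer together.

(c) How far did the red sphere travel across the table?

3.1

From (4.8, 4.9) to (7.9, 5.4), the red sphere covered √(3.1² + 0.5²) ≈ 3.1 units.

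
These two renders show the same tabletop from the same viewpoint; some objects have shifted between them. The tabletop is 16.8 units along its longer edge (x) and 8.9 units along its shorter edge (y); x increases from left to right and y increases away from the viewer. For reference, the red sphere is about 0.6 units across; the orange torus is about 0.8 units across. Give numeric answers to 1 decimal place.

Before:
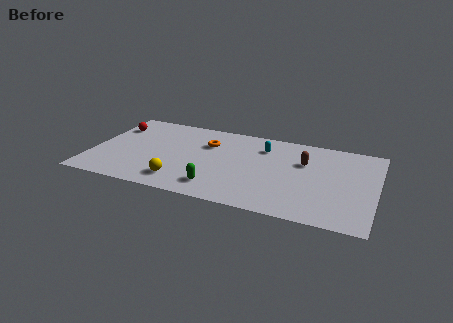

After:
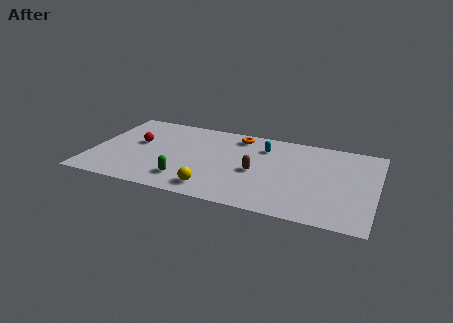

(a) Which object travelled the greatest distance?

the brown capsule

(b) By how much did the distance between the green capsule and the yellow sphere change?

-0.4

They were about 2.2 units apart before and 1.8 after — 0.4 units closer together.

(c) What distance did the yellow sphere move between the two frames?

2.0

The yellow sphere moved from about (5.5, 1.7) to (7.5, 1.4), a distance of √(2.0² + 0.3²) ≈ 2.0.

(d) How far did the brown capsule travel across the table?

3.3

The brown capsule was near (12.5, 5.9) before and (9.8, 4.0) after, so it travelled √(2.7² + 1.9²) ≈ 3.3 units.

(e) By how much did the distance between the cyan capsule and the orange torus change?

-1.6

They were about 3.4 units apart before and 1.8 after — 1.6 units closer together.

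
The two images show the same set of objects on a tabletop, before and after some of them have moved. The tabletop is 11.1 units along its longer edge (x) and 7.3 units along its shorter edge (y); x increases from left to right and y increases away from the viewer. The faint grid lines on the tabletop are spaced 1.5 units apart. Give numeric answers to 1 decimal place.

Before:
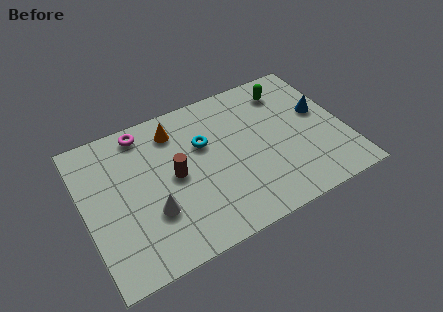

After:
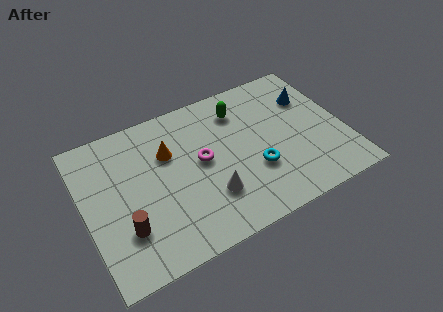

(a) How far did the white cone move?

2.4

The white cone moved from about (2.7, 2.4) to (5.1, 2.1), a distance of √(2.4² + 0.3²) ≈ 2.4.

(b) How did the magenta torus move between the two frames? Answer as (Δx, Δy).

(2.2, -2.5)

The magenta torus was at about (2.8, 6.4) and moved to about (5.0, 3.9).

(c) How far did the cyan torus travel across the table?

2.9

From (5.2, 4.7) to (7.1, 2.5), the cyan torus covered √(1.9² + 2.2²) ≈ 2.9 units.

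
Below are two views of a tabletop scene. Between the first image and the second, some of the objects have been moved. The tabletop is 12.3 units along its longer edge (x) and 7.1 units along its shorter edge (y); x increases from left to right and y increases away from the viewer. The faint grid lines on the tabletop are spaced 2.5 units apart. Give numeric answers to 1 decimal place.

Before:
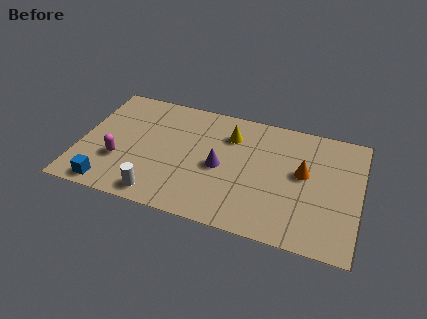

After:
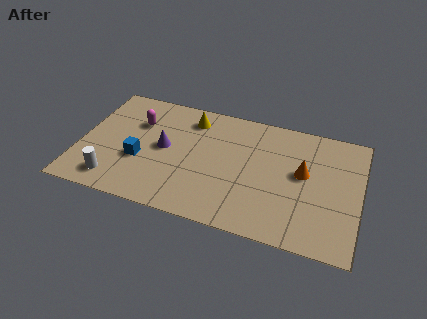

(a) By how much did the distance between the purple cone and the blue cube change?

-3.9

Before: roughly 5.3 units apart; after: 1.4. That's 3.9 units closer together.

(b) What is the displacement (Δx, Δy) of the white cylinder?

(-2.0, 0.3)

The white cylinder started near (3.7, 0.9) and ended near (1.7, 1.2).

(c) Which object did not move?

the orange cone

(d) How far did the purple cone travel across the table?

2.5

From (6.2, 3.3) to (3.7, 3.7), the purple cone covered √(2.5² + 0.4²) ≈ 2.5 units.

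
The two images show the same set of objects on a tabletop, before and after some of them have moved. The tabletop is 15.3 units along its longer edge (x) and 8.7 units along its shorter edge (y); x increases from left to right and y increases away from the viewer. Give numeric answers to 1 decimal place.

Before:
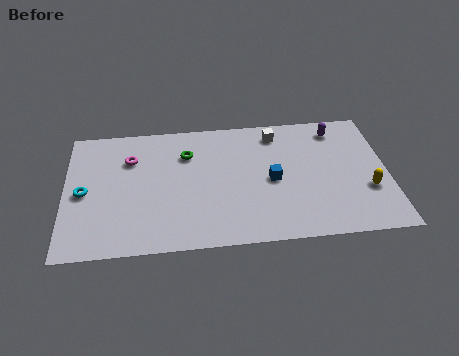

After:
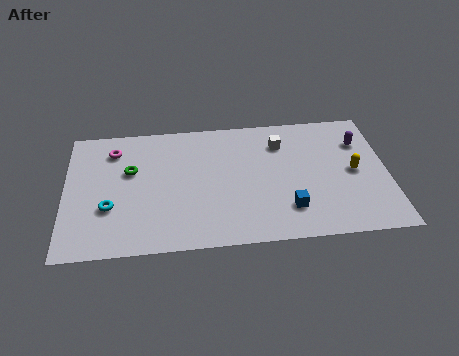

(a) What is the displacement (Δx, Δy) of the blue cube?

(0.7, -2.0)

The blue cube started near (9.8, 4.1) and ended near (10.5, 2.1).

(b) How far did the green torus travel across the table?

2.8

The green torus moved from about (5.8, 6.3) to (3.1, 5.4), a distance of √(2.7² + 0.9²) ≈ 2.8.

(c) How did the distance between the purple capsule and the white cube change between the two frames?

+0.9

Before: roughly 2.9 units apart; after: 3.8. That's 0.9 units further apart.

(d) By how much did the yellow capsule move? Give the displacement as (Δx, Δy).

(-0.6, 1.3)

The yellow capsule started near (14.3, 3.0) and ended near (13.7, 4.3).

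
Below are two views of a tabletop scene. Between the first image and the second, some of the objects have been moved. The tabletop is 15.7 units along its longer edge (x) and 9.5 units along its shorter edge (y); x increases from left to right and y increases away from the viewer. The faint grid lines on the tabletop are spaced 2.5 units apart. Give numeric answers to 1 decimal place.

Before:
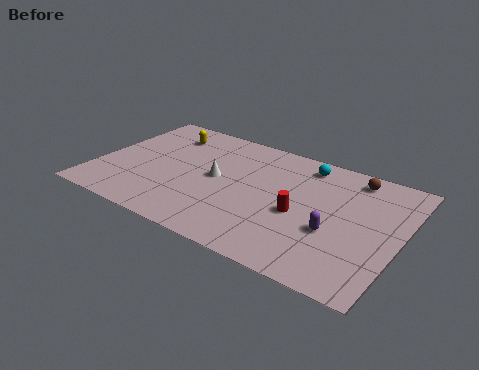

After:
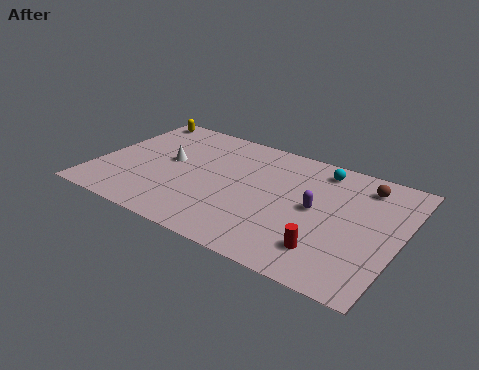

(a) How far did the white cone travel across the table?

2.6

The white cone was near (6.2, 4.9) before and (3.6, 5.2) after, so it travelled √(2.6² + 0.3²) ≈ 2.6 units.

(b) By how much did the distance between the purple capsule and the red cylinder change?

+1.1

Before: roughly 1.9 units apart; after: 3.0. That's 1.1 units further apart.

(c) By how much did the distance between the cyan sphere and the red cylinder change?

+2.1

The distance was about 4.0 in the first image and 6.1 in the second, so they moved 2.1 units further apart.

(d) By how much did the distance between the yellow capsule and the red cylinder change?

+4.6

Before: roughly 8.4 units apart; after: 13.0. That's 4.6 units further apart.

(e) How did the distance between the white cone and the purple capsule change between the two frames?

+1.4

Before: roughly 6.4 units apart; after: 7.8. That's 1.4 units further apart.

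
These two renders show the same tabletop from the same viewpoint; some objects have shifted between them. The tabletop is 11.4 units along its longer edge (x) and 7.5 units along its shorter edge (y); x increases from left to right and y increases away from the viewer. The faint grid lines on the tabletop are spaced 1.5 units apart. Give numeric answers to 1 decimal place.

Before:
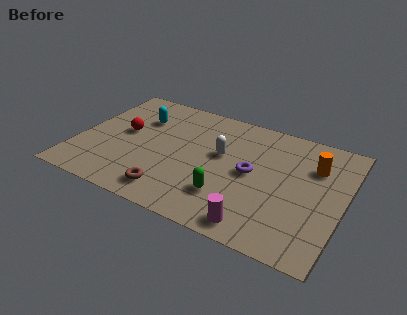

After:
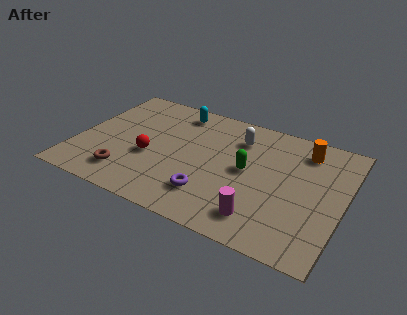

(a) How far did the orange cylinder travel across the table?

0.9

The orange cylinder was near (10.0, 5.3) before and (9.5, 6.1) after, so it travelled √(0.5² + 0.8²) ≈ 0.9 units.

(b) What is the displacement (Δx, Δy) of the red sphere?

(1.3, -1.1)

The red sphere was at about (1.9, 4.1) and moved to about (3.2, 3.0).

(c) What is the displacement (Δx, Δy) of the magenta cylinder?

(0.1, 0.5)

The magenta cylinder was at about (8.1, 0.9) and moved to about (8.2, 1.4).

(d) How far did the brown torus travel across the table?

2.0

The brown torus was near (4.4, 1.2) before and (2.4, 1.5) after, so it travelled √(2.0² + 0.3²) ≈ 2.0 units.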